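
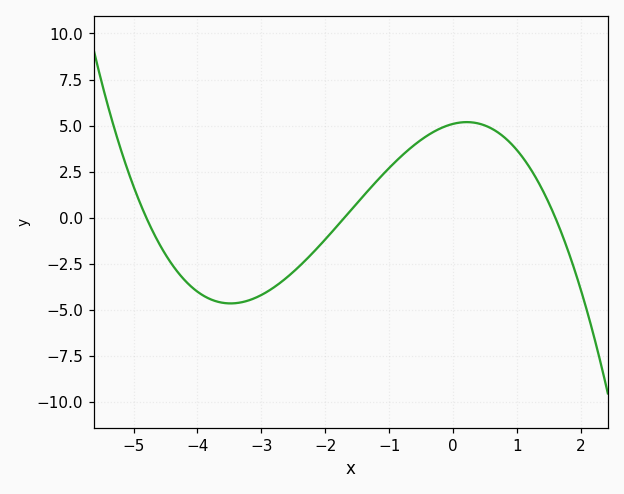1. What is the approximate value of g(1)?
3.66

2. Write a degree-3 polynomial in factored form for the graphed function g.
y = -0.39(x + 4.8)(x + 1.7)(x - 1.6)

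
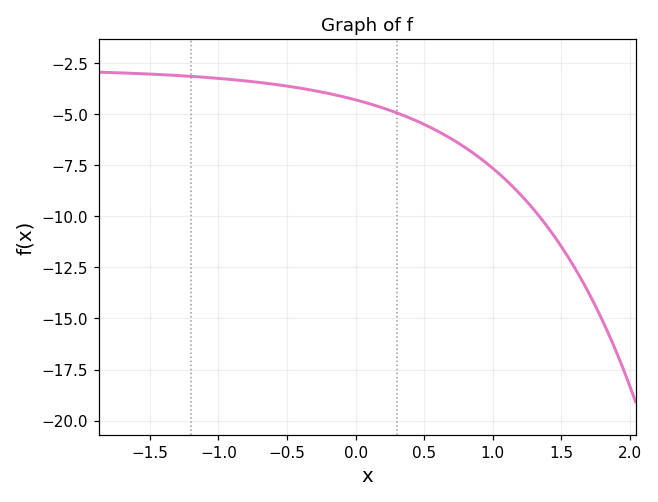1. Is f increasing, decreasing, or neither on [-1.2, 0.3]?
decreasing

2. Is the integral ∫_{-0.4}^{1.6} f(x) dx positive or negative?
negative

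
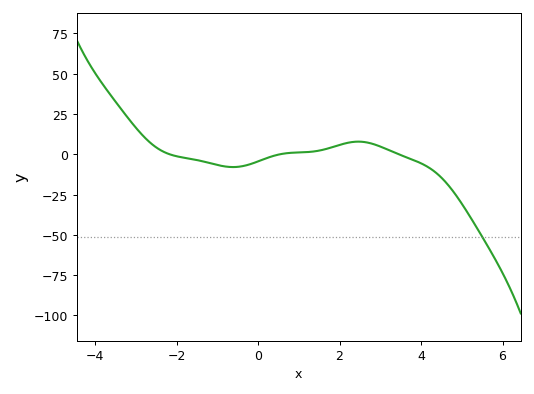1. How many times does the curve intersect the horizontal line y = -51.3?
1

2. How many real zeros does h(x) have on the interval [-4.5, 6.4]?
3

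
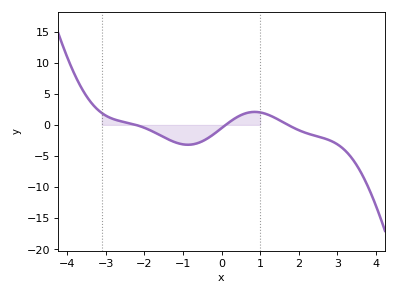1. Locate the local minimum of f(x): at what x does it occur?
-0.872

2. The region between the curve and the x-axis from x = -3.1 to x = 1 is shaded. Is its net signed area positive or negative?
negative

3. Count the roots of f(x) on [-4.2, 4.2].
3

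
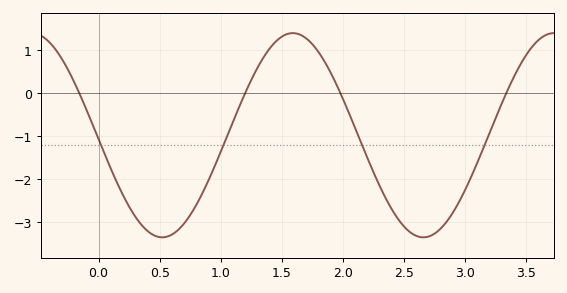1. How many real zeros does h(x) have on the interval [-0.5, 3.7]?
4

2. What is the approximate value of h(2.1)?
-0.8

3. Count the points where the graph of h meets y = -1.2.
4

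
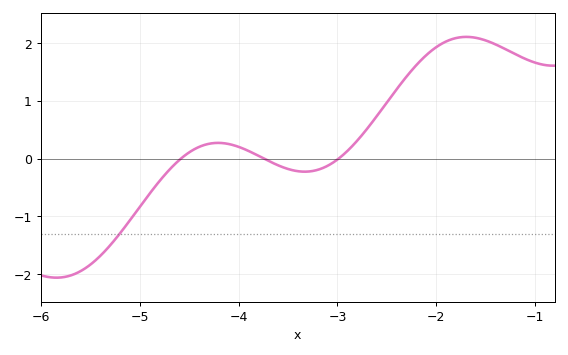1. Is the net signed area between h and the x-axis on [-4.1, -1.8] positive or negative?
positive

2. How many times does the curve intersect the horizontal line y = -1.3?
1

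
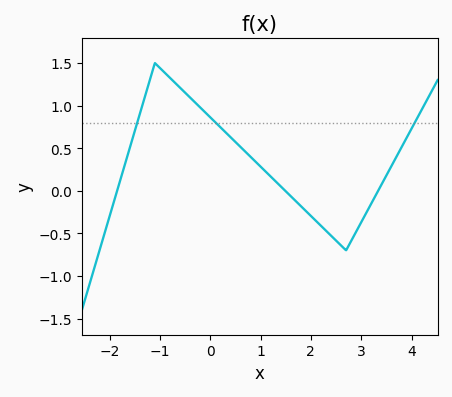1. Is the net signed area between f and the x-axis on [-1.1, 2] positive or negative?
positive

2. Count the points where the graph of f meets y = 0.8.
3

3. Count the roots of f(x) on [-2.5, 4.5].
3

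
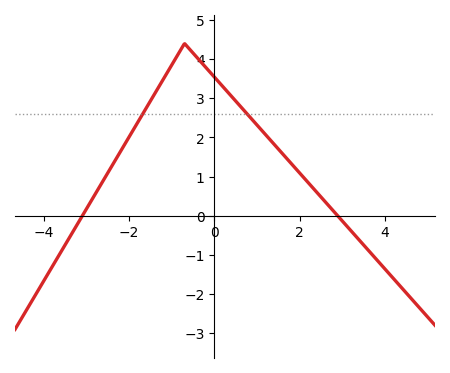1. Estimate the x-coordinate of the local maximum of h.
-0.6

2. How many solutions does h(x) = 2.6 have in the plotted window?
2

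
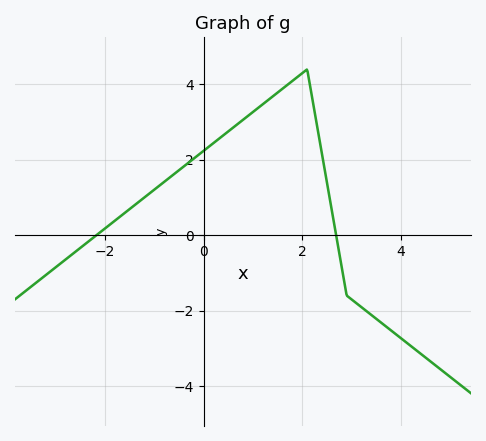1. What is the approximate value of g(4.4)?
-3.14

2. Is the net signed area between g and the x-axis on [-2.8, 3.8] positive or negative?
positive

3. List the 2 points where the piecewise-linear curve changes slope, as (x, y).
(2.1, 4.4); (2.9, -1.6)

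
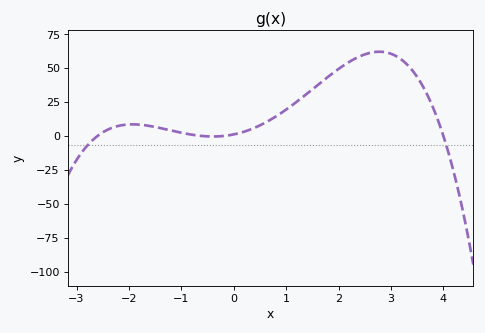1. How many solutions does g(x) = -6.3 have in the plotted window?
2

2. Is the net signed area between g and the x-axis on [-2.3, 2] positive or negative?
positive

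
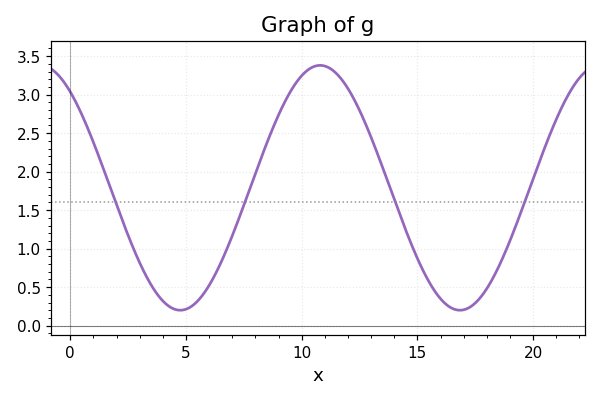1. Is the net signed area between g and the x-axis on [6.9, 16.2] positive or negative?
positive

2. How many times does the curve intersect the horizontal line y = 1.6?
4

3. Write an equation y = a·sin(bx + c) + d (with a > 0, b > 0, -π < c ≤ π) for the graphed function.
y = 1.59sin(0.52x + 2.2) + 1.79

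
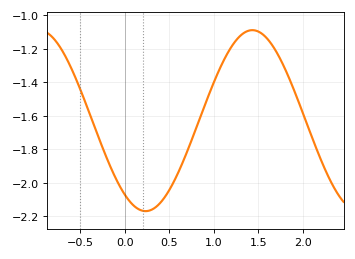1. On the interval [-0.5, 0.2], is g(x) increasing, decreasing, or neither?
decreasing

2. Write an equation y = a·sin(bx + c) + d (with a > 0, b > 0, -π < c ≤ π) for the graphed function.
y = 0.54sin(2.6x - 2.2) - 1.63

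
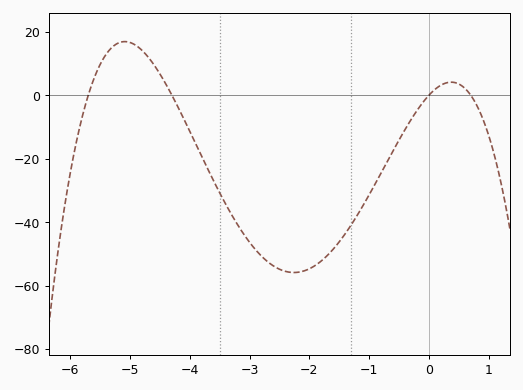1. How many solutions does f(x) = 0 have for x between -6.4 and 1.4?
4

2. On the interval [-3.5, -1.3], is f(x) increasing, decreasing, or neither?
neither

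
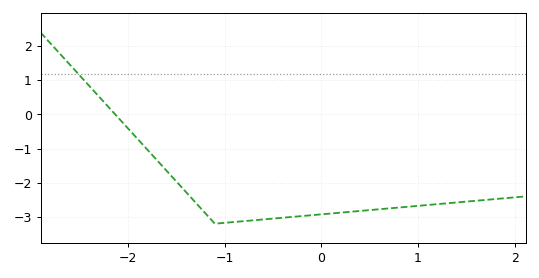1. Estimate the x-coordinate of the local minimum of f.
-1.1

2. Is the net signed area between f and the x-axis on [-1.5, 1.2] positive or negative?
negative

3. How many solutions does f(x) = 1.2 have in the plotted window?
1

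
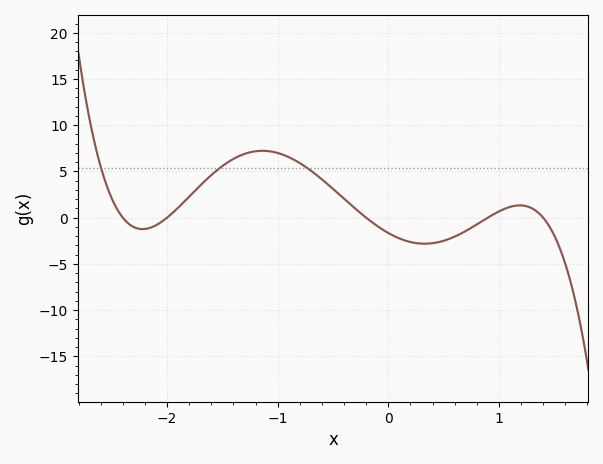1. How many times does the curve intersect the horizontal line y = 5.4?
3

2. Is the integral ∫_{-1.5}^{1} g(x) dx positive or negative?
positive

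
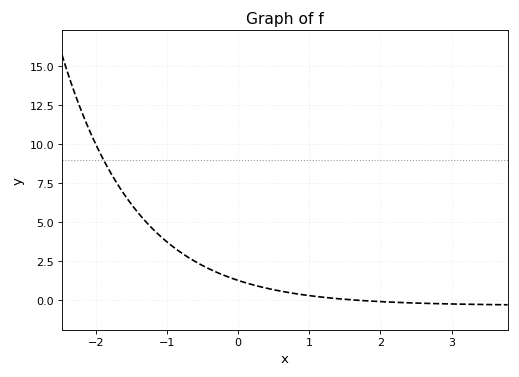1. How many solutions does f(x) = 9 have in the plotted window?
1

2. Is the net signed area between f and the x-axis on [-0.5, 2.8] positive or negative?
positive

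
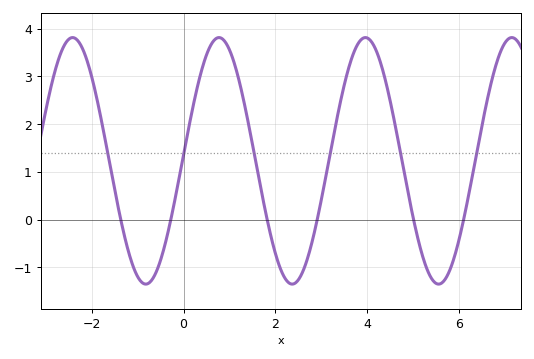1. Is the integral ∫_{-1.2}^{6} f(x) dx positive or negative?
positive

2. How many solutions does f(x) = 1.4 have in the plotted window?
6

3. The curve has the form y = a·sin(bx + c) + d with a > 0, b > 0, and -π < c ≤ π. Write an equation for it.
y = 2.58sin(2x + 0.05) + 1.23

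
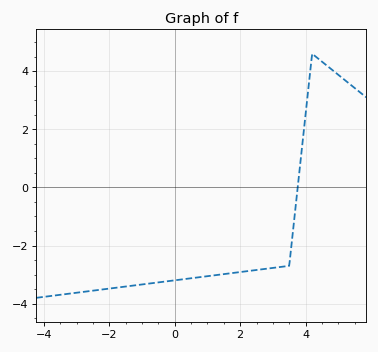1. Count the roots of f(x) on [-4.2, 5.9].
1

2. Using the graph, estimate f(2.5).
-2.84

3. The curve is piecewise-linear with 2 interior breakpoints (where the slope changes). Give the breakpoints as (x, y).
(3.5, -2.7); (4.2, 4.6)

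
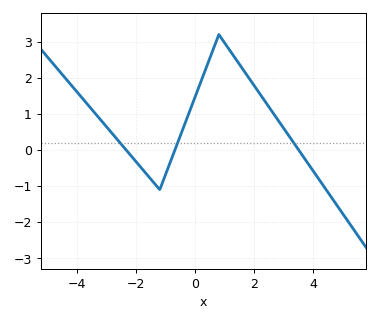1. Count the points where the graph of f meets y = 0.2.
3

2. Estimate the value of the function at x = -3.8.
1.41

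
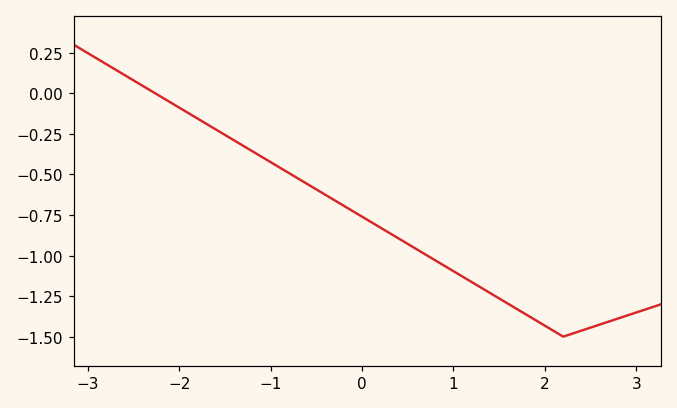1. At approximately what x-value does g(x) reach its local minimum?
2.2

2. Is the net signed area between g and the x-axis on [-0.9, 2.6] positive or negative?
negative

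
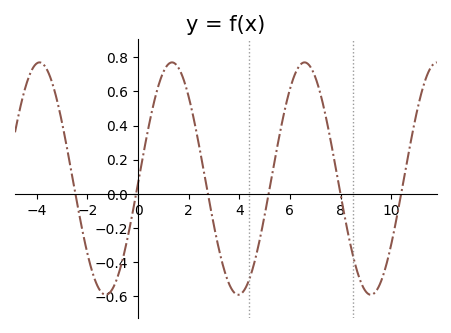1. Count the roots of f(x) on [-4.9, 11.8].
6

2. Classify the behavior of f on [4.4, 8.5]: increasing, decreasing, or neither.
neither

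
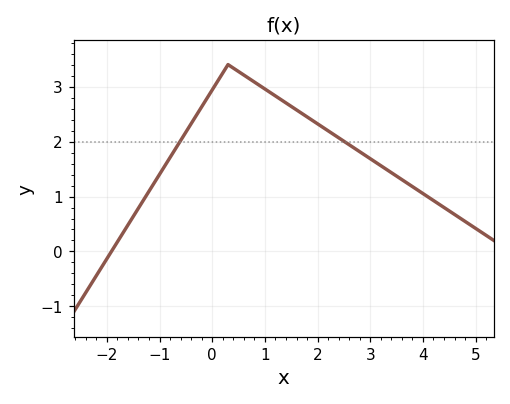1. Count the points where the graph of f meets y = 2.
2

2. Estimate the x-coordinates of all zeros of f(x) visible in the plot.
-2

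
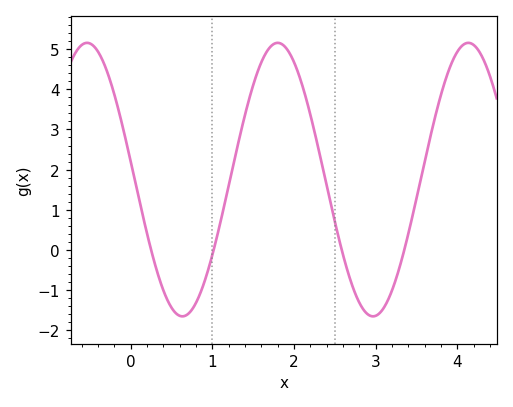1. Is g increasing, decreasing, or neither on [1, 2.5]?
neither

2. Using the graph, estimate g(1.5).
4.11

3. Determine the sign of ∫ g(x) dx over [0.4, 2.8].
positive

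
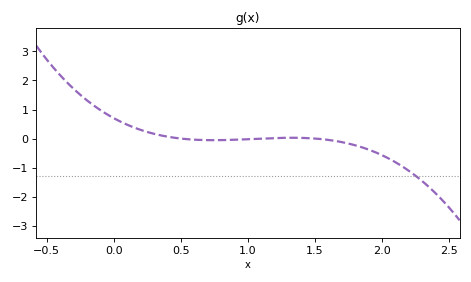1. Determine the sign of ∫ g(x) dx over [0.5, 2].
negative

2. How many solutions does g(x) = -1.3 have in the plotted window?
1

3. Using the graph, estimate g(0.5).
0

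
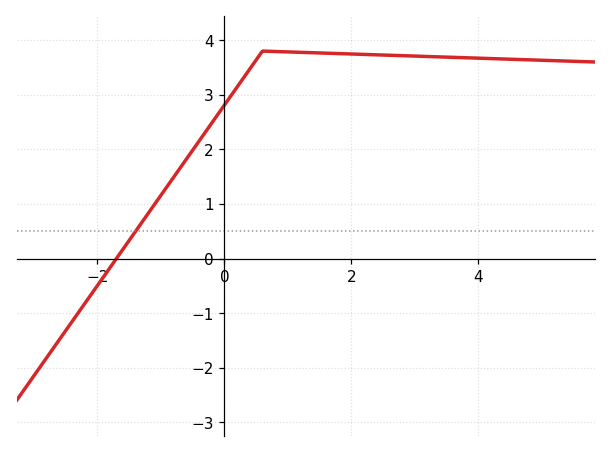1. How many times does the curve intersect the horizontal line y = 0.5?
1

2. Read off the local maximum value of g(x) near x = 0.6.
3.8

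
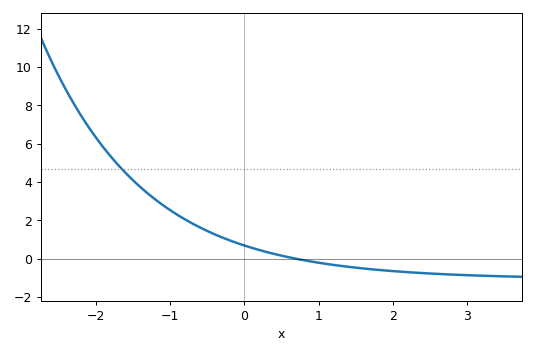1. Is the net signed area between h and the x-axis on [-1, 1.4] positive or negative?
positive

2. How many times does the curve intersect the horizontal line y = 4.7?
1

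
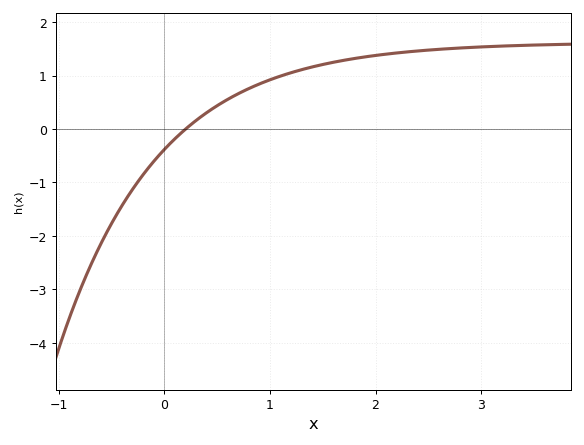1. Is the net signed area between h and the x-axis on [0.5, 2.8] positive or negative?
positive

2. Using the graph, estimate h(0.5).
0.437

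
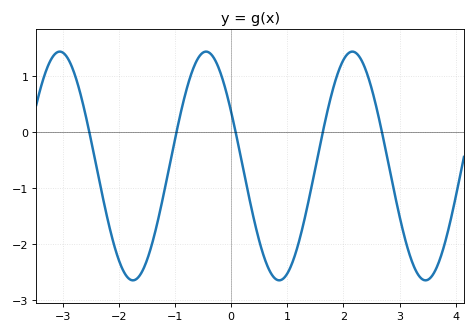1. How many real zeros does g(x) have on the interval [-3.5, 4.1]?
5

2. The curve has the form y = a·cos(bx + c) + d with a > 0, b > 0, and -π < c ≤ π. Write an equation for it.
y = 2.04cos(2.41x + 1.08) - 0.61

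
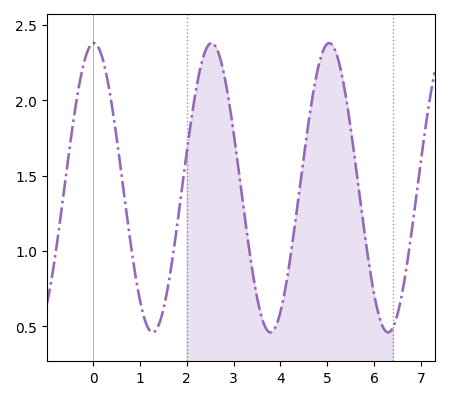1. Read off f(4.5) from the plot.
1.6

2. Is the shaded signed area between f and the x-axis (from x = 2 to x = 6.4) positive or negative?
positive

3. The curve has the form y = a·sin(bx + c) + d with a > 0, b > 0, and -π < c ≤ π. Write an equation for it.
y = 0.96sin(2.5x + 1.5) + 1.42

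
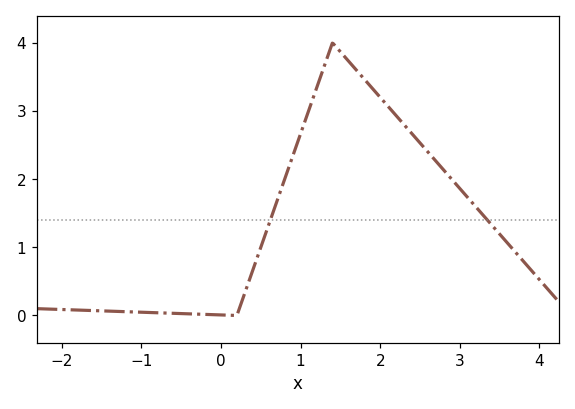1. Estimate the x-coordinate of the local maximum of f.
1.4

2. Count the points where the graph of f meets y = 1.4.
2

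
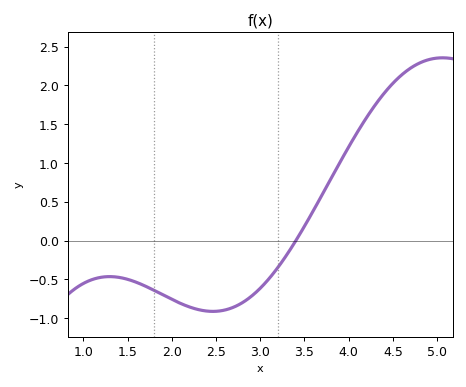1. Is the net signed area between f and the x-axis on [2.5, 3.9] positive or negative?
negative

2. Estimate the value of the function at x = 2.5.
-0.9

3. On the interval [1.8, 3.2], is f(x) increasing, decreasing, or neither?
neither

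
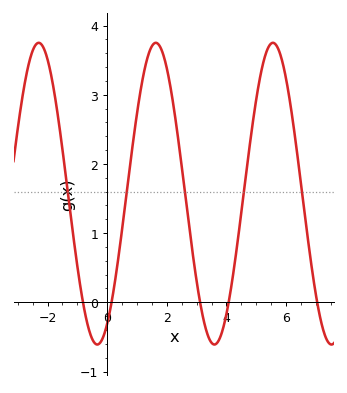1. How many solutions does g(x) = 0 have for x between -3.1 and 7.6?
5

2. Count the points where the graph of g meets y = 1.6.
5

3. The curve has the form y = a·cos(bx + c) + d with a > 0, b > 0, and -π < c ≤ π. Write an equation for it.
y = 2.18cos(1.6x - 2.6) + 1.57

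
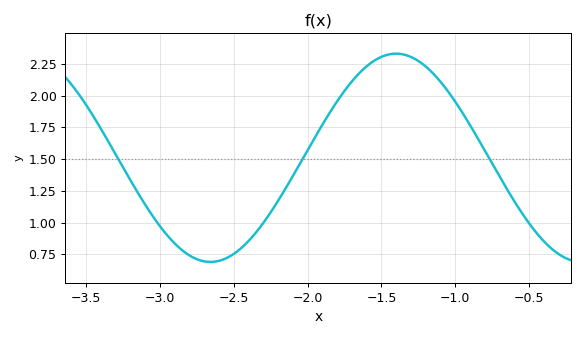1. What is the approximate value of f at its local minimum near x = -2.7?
0.69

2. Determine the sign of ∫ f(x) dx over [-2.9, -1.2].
positive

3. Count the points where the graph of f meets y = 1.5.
3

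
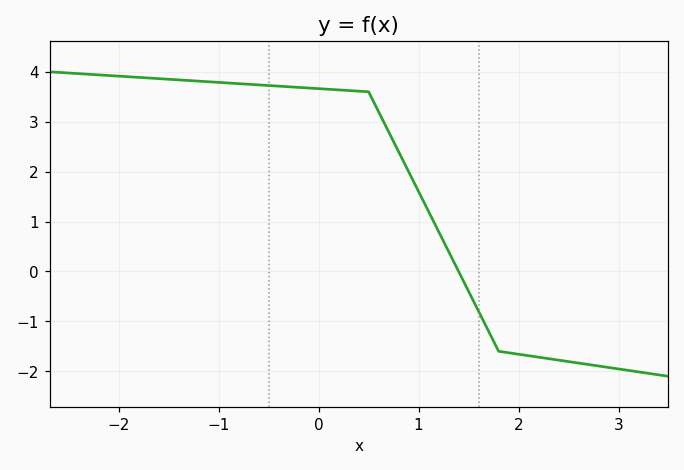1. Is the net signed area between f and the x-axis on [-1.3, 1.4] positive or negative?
positive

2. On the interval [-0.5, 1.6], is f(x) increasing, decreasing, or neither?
decreasing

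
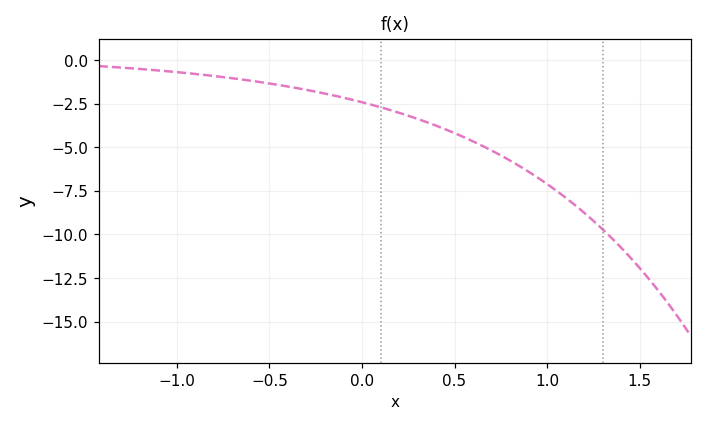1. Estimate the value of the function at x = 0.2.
-3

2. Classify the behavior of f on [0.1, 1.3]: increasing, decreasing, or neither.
decreasing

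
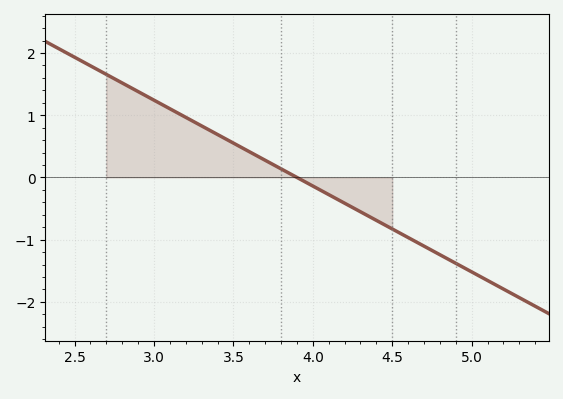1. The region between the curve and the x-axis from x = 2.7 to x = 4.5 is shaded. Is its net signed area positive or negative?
positive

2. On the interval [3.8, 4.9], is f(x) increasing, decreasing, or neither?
decreasing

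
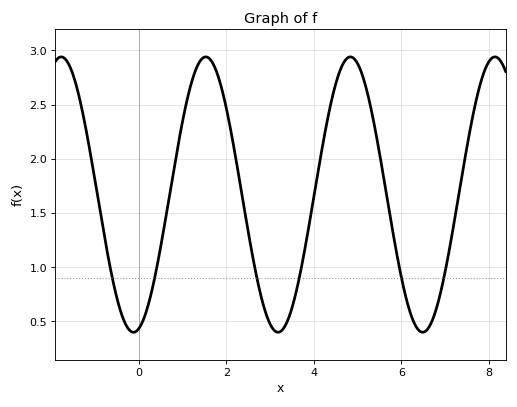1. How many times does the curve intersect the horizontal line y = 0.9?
6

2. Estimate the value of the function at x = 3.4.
0.5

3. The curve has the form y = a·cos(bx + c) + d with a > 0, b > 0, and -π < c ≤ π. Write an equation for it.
y = 1.27cos(1.9x - 2.9) + 1.67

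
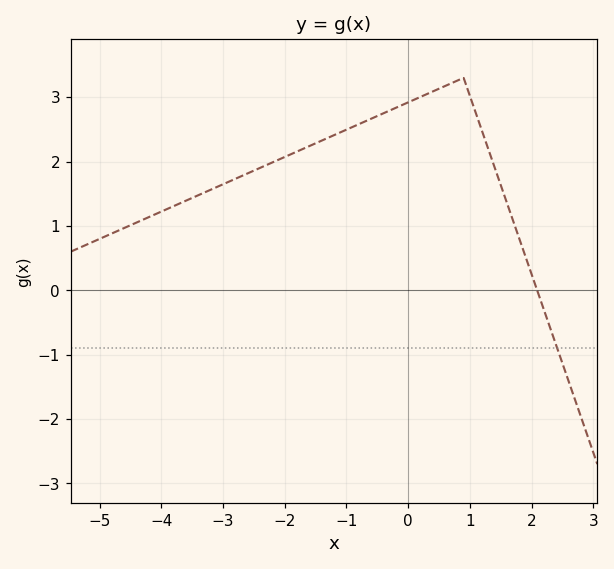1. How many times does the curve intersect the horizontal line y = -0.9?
1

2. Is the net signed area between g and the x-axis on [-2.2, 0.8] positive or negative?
positive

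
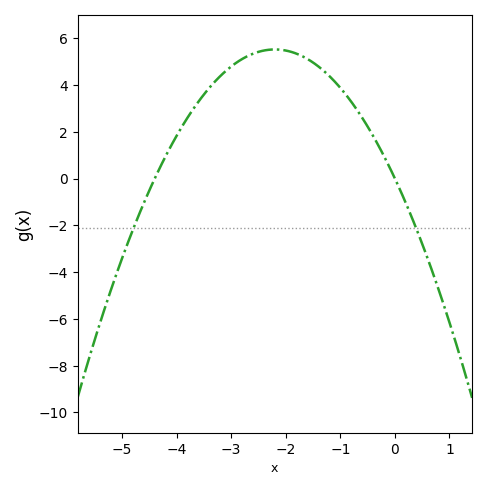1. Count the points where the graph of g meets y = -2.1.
2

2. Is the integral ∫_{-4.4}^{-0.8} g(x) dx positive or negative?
positive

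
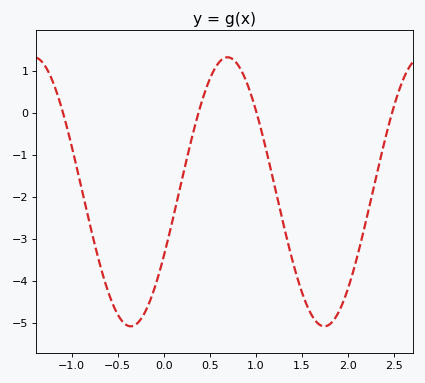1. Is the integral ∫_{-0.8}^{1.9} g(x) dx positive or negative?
negative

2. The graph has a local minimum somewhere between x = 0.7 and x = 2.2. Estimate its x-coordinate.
1.74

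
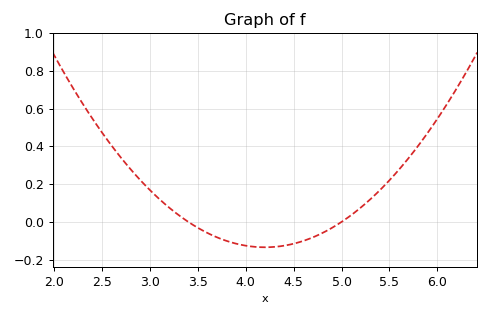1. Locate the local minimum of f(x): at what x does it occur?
4.2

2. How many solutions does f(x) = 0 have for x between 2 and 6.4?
2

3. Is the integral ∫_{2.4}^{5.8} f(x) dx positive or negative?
positive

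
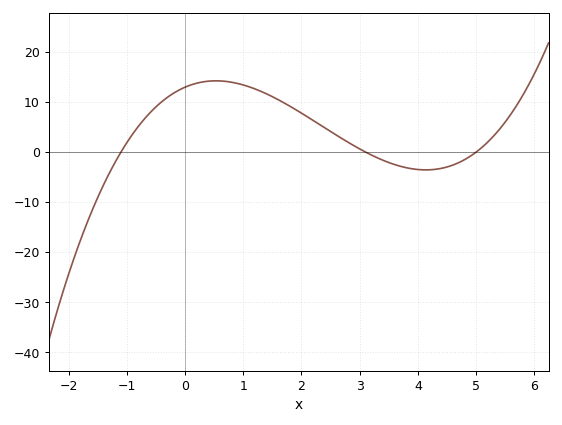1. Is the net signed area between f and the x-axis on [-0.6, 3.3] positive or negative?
positive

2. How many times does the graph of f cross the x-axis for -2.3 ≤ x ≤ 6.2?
3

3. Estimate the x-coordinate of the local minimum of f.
4.2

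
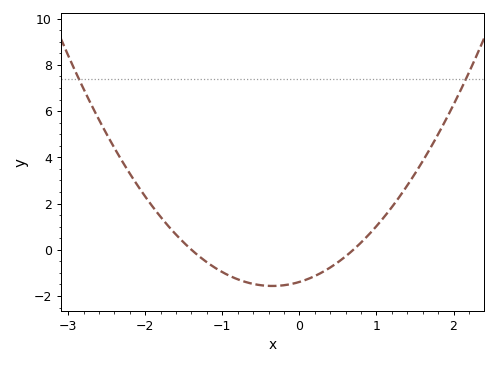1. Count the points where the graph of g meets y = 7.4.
2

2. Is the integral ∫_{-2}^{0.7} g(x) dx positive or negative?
negative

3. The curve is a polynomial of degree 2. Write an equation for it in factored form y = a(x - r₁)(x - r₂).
y = 1.42(x + 1.4)(x - 0.7)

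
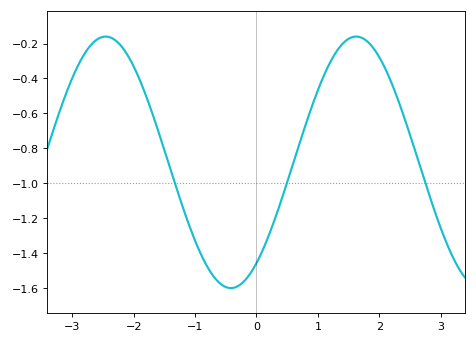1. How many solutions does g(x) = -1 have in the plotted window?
3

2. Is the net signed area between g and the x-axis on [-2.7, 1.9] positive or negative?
negative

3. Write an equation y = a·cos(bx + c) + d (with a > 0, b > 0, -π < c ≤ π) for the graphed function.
y = 0.72cos(1.5x - 2.5) - 0.88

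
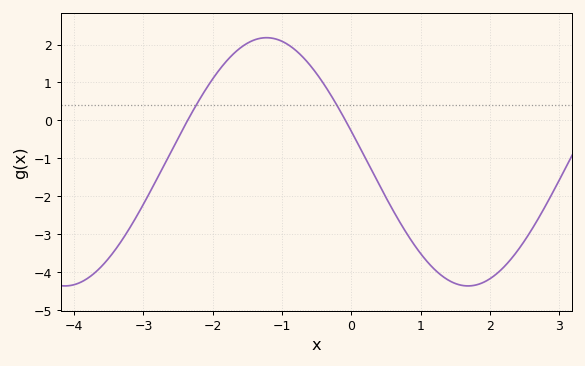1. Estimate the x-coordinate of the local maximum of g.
-1.22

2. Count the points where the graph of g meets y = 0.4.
2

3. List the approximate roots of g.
-2.36, -0.083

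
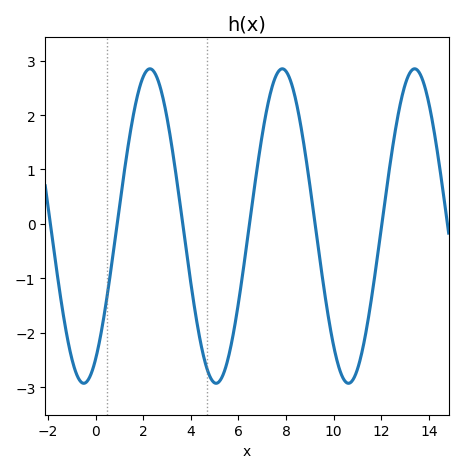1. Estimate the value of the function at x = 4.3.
-1.91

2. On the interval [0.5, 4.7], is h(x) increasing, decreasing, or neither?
neither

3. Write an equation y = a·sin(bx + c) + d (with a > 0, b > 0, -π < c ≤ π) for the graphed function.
y = 2.89sin(1.13x - 1.01) - 0.04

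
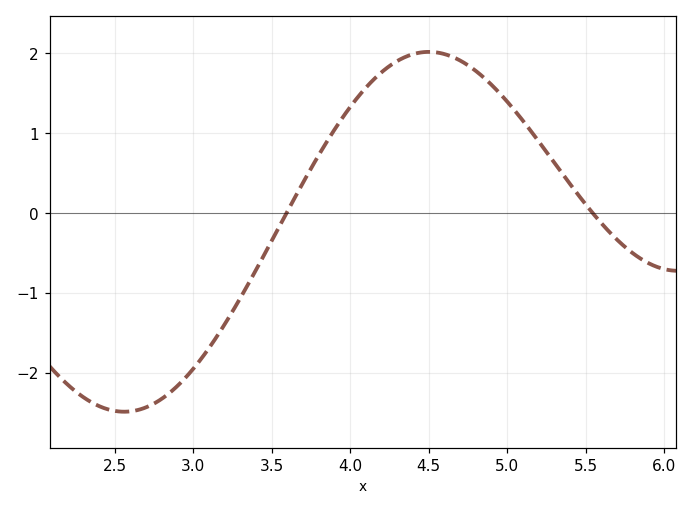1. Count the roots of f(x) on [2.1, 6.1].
2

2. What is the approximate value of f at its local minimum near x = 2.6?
-2.5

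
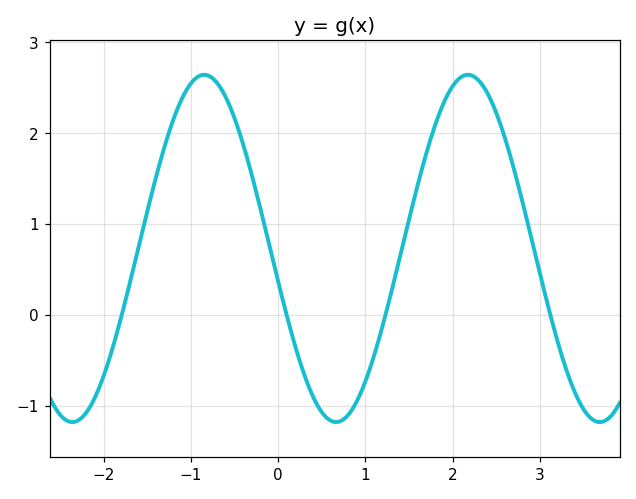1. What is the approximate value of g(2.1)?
2.62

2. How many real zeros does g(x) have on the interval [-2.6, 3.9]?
4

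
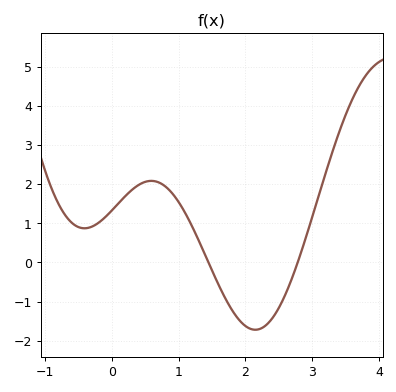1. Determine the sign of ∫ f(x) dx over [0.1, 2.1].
positive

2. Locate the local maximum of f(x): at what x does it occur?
0.593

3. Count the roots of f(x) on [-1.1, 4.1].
2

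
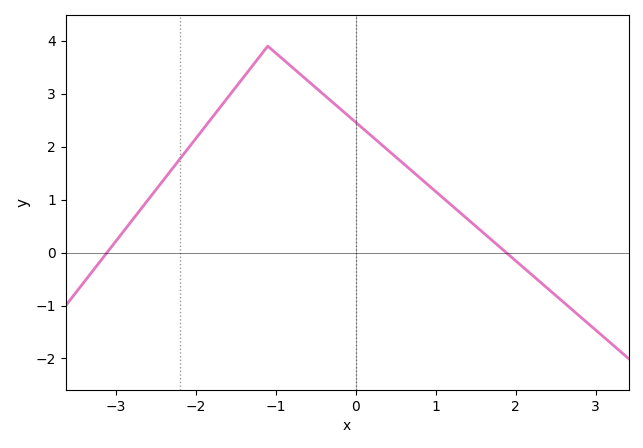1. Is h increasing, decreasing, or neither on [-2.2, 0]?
neither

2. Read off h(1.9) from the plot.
-0.024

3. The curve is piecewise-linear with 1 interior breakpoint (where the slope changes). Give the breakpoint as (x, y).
(-1.1, 3.9)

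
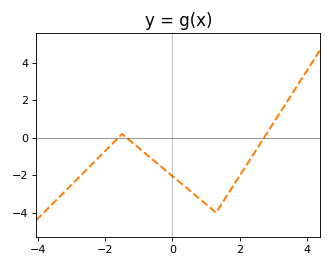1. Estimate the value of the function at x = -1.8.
-0.4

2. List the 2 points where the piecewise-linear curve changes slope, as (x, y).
(-1.5, 0.2); (1.3, -4)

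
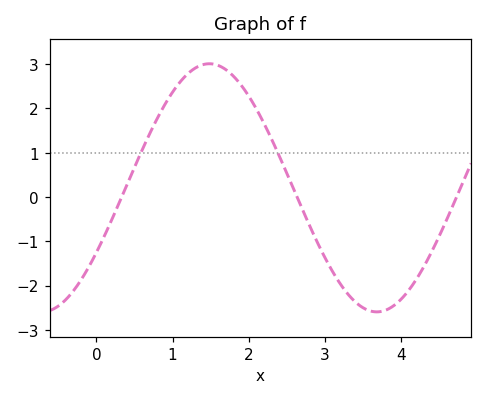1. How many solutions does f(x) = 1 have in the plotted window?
2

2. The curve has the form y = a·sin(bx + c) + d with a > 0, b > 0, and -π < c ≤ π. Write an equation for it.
y = 2.8sin(1.43x - 0.55) + 0.21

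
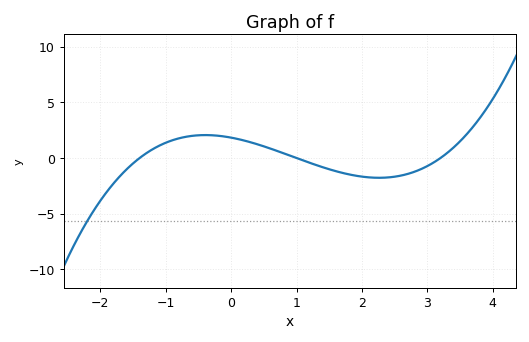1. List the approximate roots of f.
-1.4, 1, 3.2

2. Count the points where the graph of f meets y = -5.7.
1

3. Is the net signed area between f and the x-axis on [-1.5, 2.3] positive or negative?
positive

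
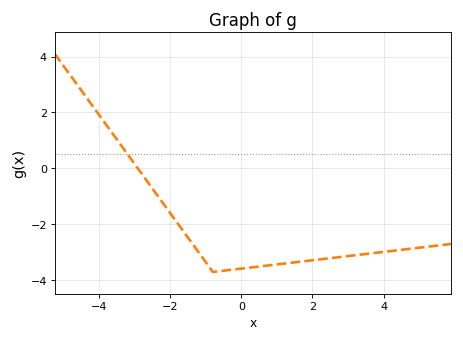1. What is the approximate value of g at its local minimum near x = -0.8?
-3.6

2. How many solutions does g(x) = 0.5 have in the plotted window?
1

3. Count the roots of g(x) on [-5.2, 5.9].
1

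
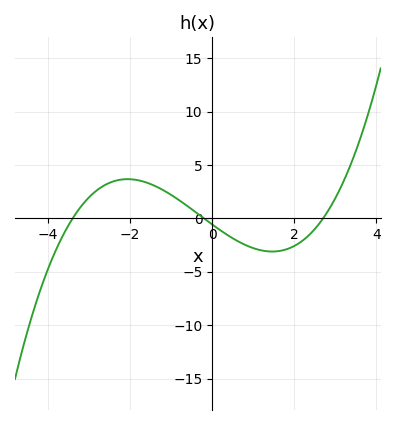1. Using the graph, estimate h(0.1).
-0.846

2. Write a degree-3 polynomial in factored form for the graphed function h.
y = 0.31(x + 3.4)(x + 0.2)(x - 2.7)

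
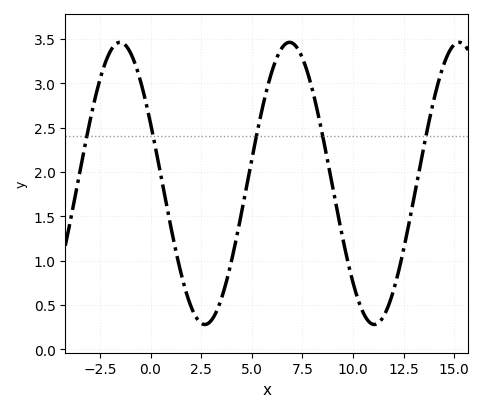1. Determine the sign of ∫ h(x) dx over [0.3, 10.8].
positive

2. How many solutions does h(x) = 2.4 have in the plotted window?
5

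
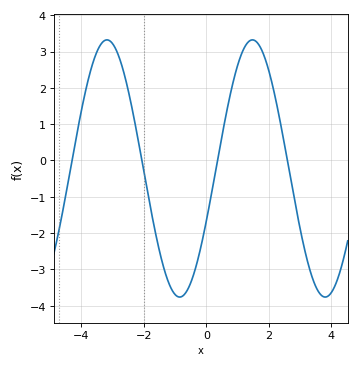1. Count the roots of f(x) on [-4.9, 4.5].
4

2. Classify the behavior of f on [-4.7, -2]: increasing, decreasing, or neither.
neither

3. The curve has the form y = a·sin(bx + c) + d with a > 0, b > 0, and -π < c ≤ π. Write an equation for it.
y = 3.54sin(1.35x - 0.422) - 0.22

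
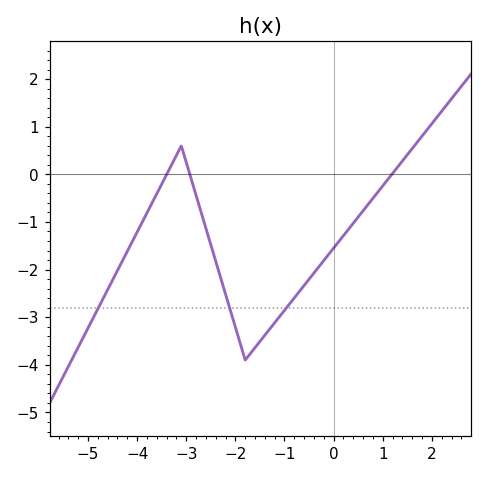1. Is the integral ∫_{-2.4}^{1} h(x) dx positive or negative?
negative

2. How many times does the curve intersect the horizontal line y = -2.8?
3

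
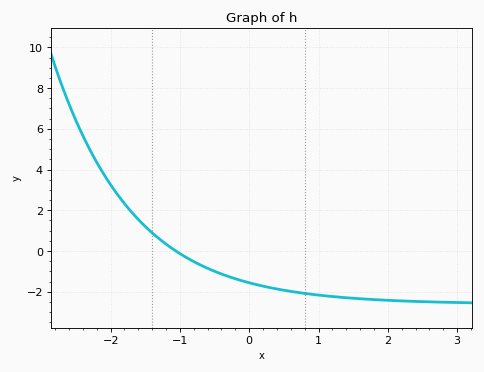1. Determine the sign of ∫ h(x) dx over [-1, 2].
negative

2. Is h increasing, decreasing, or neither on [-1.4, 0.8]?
decreasing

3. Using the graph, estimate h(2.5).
-2.4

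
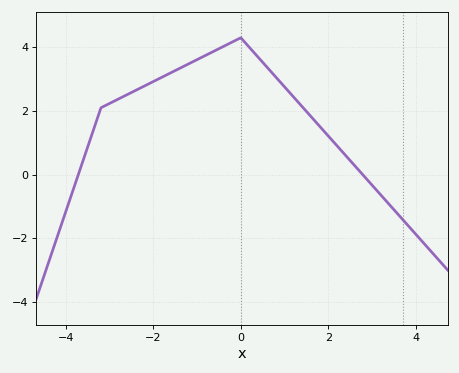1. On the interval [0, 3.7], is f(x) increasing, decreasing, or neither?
decreasing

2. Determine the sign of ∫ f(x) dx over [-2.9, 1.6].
positive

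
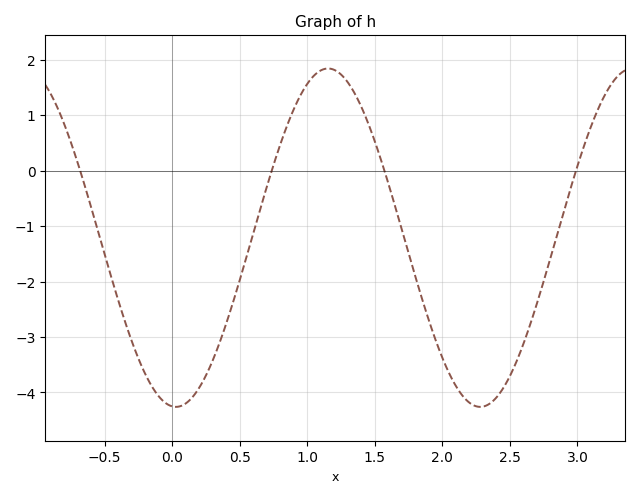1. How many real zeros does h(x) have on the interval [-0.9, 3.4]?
4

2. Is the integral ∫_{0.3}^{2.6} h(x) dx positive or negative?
negative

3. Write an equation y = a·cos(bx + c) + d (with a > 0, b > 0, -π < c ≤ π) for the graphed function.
y = 3.05cos(2.79x + 3.06) - 1.21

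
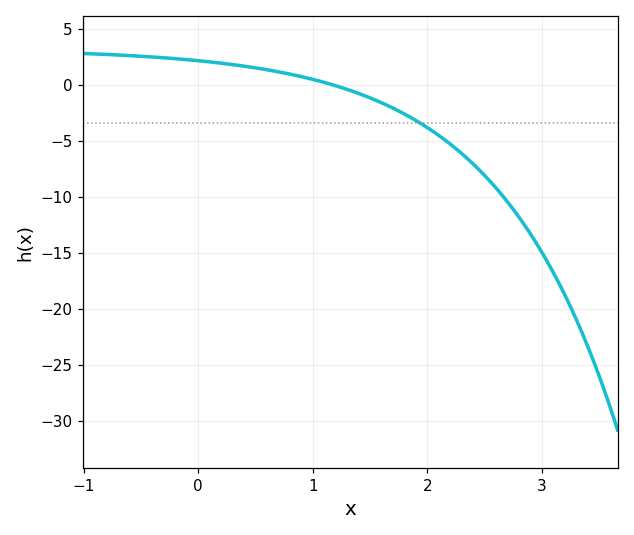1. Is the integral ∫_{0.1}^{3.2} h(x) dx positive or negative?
negative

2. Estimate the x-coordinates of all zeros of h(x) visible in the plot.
1.17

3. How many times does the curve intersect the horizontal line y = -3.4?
1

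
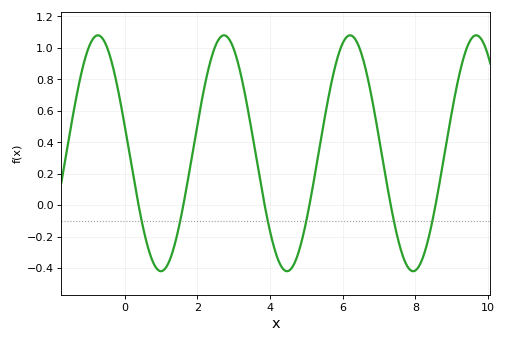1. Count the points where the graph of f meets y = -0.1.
6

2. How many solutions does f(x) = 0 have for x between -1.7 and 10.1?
6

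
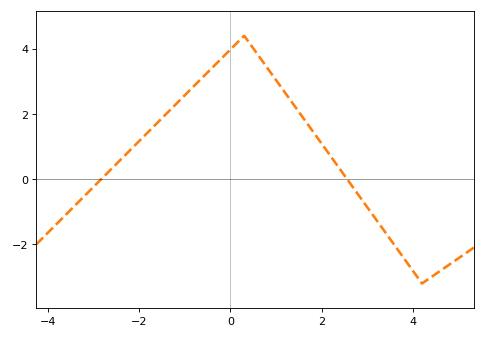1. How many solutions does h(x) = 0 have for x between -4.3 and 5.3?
2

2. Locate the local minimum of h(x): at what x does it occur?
4.2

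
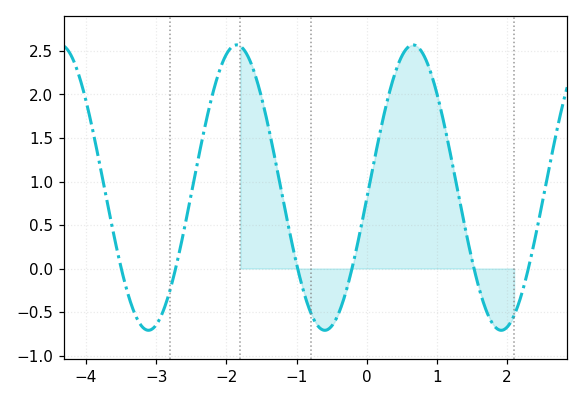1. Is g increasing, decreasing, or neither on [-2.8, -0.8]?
neither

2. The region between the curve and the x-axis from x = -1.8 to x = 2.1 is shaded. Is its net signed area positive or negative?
positive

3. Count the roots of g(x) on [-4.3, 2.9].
6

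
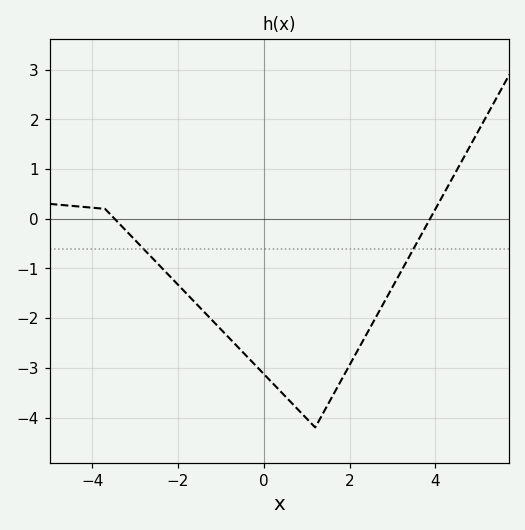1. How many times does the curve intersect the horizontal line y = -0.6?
2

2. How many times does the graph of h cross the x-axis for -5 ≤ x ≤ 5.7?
2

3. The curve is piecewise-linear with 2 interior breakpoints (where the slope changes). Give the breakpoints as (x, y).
(-3.7, 0.2); (1.2, -4.2)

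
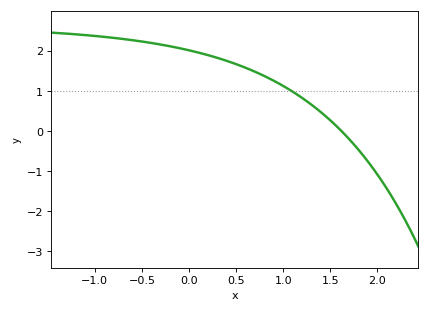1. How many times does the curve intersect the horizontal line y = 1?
1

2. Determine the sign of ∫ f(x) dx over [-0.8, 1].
positive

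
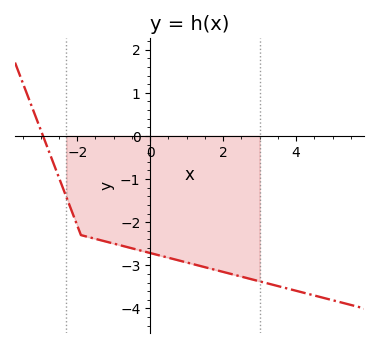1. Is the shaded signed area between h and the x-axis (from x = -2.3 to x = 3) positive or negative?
negative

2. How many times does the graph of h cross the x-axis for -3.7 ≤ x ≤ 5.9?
1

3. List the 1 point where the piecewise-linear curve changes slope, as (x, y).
(-1.9, -2.3)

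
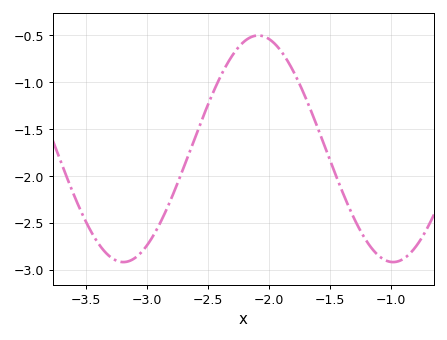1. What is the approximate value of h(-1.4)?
-2.16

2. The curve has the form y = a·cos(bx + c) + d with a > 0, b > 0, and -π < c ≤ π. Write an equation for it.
y = 1.21cos(2.84x - 0.352) - 1.71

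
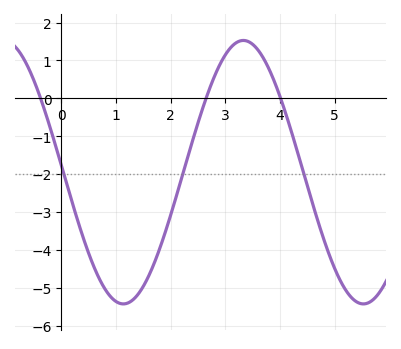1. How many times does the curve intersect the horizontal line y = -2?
3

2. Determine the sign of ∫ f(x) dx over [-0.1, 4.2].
negative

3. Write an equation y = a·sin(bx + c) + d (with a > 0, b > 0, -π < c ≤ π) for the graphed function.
y = 3.48sin(1.43x + 3.09) - 1.95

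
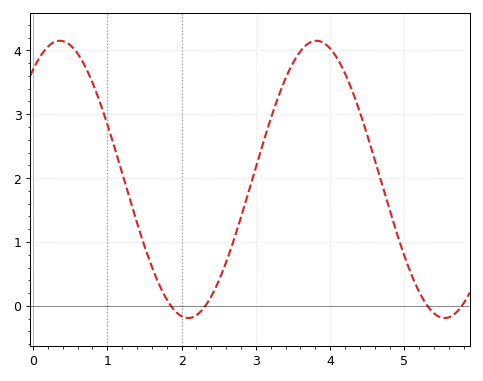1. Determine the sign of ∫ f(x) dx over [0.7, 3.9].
positive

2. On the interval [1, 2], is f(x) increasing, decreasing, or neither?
decreasing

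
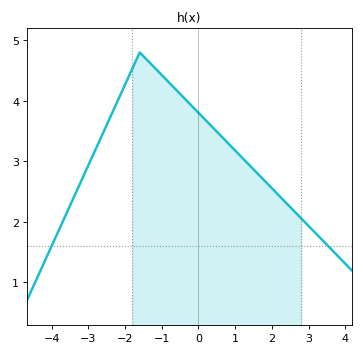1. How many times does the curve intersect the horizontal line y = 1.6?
2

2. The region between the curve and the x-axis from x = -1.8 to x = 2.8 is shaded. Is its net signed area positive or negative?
positive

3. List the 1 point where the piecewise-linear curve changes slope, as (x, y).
(-1.6, 4.8)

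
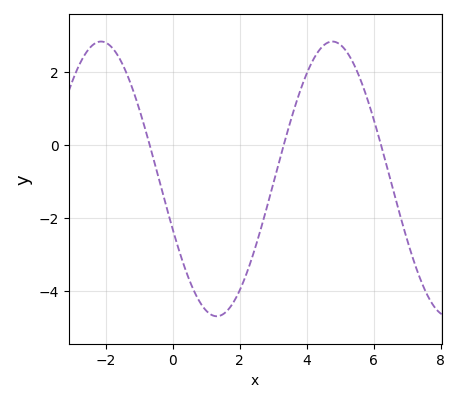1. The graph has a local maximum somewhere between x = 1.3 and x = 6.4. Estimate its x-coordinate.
4.8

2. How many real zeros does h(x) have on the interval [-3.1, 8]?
3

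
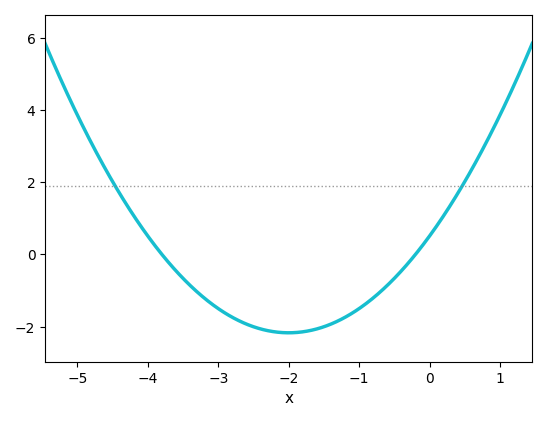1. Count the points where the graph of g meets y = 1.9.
2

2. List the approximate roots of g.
-3.8, -0.2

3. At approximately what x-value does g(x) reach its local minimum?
-2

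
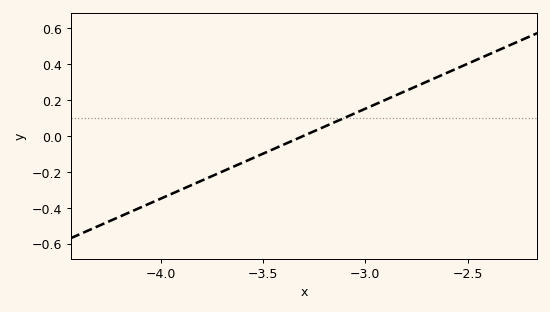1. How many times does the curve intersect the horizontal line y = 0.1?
1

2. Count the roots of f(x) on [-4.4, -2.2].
1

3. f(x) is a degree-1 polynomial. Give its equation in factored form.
y = 0.5(x + 3.3)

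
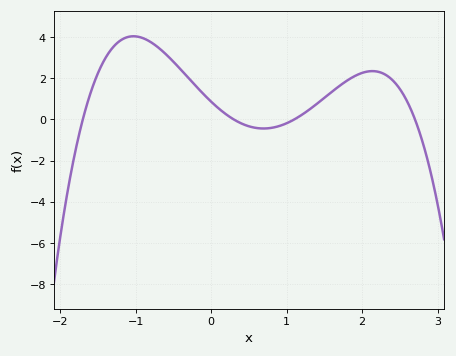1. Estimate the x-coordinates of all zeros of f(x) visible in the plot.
-1.7, 0.3, 1.1, 2.7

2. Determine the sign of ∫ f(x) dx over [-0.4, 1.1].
positive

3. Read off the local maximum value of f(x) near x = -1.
4.04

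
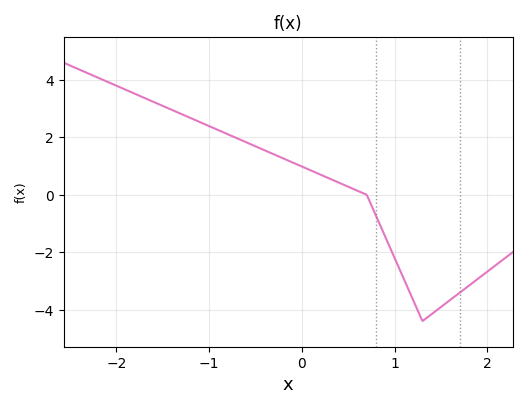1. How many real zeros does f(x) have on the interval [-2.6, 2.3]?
1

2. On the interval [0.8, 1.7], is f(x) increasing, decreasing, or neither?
neither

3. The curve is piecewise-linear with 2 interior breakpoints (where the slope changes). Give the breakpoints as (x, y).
(0.7, 0); (1.3, -4.4)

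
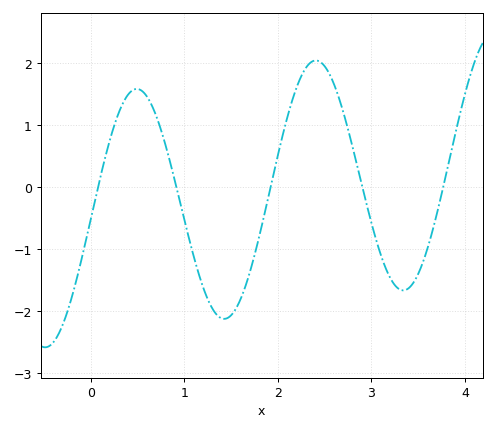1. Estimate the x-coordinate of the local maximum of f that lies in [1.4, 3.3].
2.4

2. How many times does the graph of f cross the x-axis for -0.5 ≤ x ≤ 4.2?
5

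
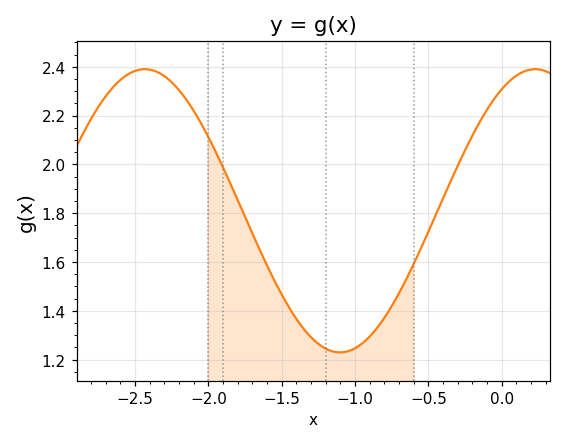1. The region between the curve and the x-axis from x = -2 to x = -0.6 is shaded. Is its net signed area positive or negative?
positive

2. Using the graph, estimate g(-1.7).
1.72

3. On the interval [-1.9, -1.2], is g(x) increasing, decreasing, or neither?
decreasing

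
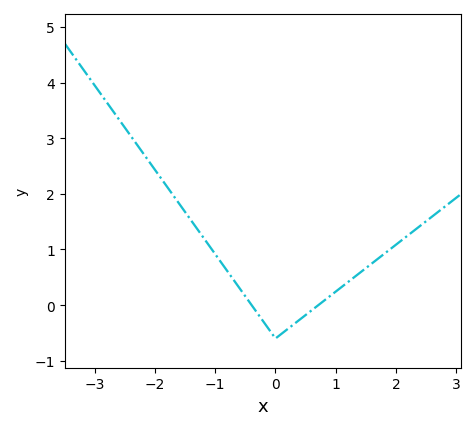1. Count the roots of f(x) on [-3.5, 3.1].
2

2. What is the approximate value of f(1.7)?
0.8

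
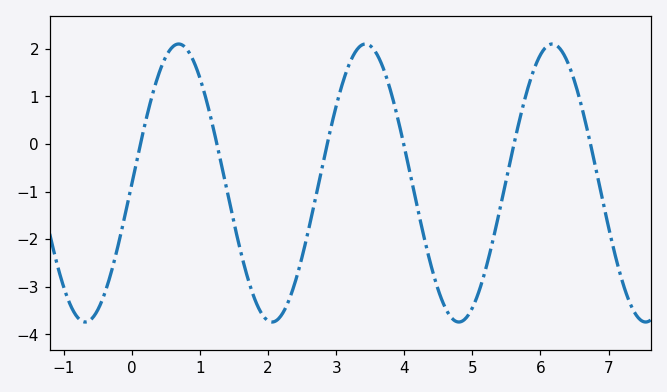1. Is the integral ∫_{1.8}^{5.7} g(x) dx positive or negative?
negative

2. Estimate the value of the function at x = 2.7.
-1.1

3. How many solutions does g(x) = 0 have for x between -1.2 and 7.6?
6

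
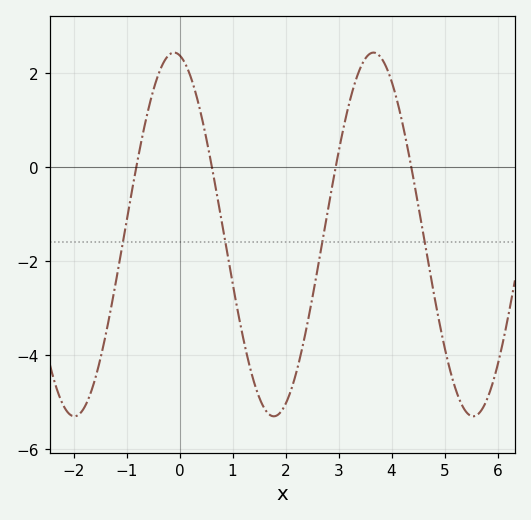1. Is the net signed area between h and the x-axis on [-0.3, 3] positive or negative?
negative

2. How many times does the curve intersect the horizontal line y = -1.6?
4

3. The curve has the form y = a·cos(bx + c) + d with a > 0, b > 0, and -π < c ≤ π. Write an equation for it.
y = 3.87cos(1.7x + 0.17) - 1.43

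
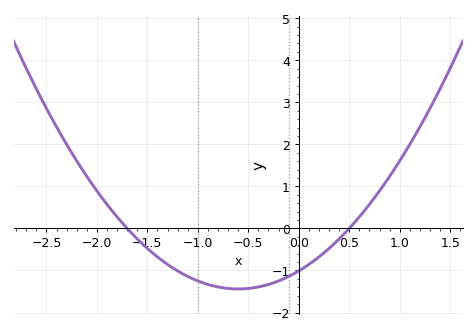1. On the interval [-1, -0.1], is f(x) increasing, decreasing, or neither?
neither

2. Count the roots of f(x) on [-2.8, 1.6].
2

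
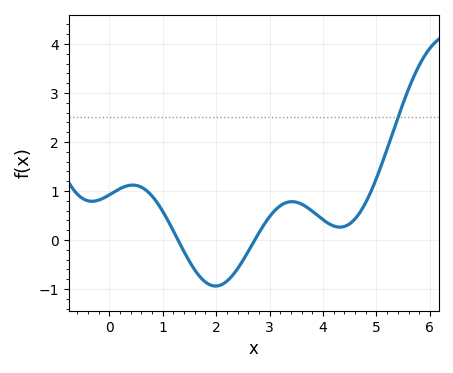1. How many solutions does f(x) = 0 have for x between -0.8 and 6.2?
2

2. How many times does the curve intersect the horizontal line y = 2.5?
1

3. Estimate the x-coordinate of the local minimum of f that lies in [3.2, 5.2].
4.3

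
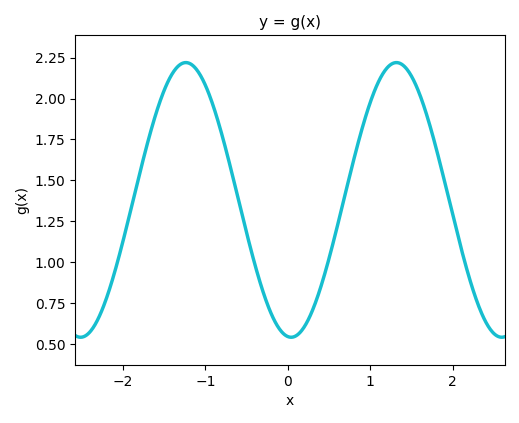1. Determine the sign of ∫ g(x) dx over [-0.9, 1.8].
positive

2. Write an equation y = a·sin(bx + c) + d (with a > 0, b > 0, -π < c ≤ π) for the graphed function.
y = 0.84sin(2.46x - 1.67) + 1.38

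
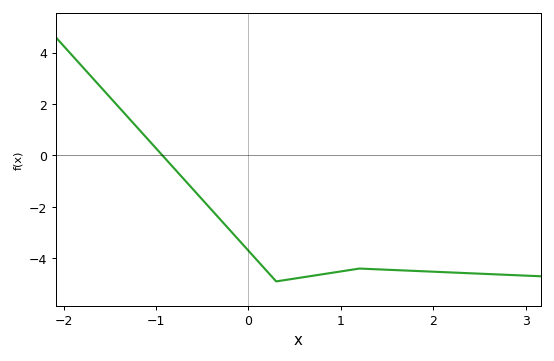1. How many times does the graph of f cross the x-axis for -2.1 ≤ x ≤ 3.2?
1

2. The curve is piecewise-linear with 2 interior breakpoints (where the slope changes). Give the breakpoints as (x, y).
(0.3, -4.9); (1.2, -4.4)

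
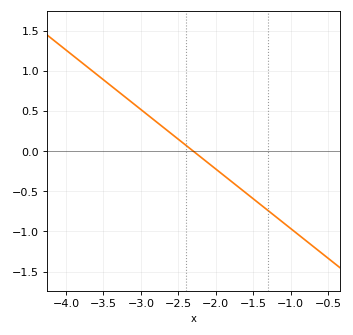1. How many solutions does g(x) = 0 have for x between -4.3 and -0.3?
1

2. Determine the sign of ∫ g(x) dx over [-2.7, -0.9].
negative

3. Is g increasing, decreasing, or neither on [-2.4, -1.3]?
decreasing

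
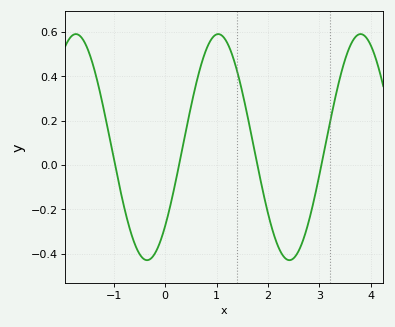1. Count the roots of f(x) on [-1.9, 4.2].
4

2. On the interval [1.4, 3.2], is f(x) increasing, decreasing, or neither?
neither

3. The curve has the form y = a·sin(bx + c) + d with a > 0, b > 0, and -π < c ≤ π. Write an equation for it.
y = 0.51sin(2.27x - 0.772) + 0.08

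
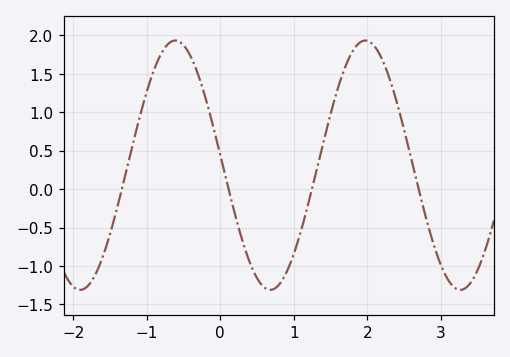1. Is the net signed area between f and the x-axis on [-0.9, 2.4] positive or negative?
positive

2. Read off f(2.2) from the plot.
1.7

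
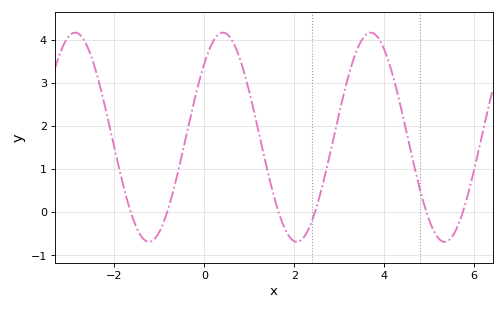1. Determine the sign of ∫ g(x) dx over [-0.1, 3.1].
positive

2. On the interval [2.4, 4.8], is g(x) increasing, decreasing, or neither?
neither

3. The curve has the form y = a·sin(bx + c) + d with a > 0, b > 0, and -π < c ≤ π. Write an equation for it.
y = 2.43sin(1.9x + 0.78) + 1.74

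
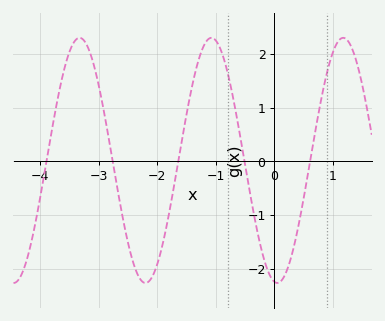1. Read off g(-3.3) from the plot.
2.3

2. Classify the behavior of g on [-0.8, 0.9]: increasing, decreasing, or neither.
neither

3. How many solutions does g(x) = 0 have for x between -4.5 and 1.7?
5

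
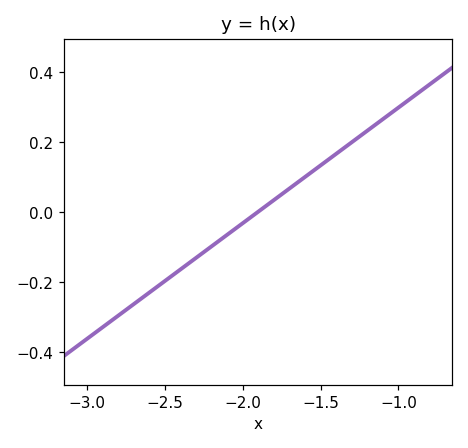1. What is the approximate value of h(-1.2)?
0.24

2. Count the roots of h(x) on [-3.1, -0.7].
1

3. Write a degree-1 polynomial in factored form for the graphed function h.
y = 0.33(x + 1.9)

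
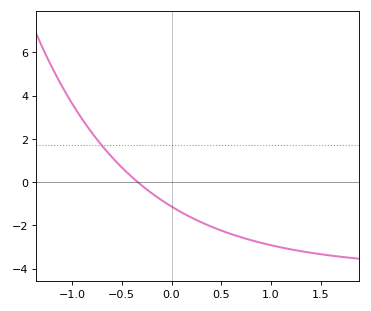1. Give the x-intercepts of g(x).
-0.34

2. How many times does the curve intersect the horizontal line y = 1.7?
1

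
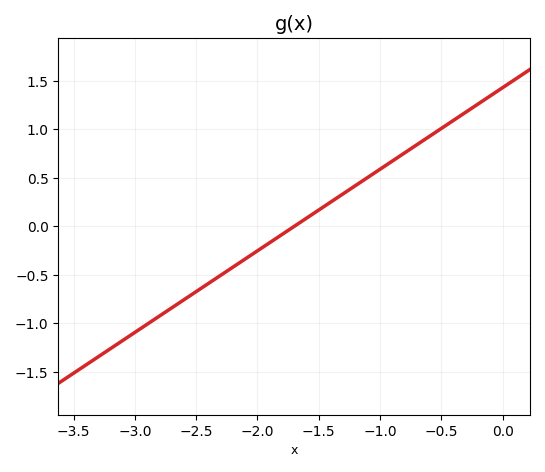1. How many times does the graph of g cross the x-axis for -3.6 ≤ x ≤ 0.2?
1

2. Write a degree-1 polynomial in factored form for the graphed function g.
y = 0.84(x + 1.7)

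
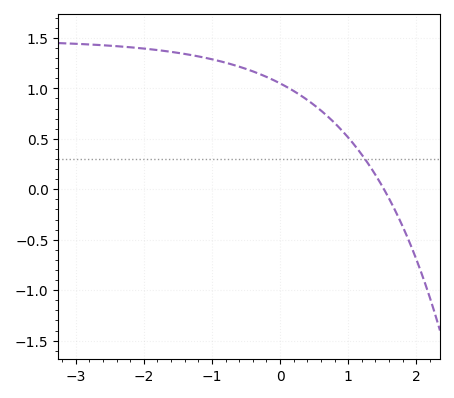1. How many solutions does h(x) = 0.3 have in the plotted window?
1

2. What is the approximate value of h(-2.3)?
1.4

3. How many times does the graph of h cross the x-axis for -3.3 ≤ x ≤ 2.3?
1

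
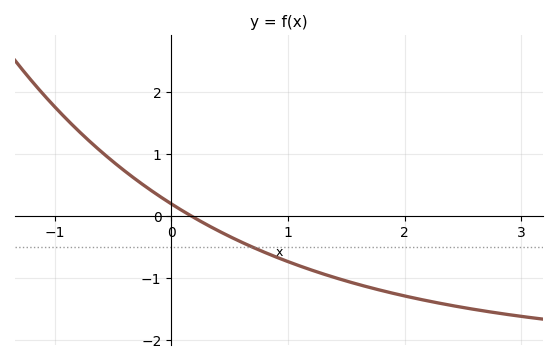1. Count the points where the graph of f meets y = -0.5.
1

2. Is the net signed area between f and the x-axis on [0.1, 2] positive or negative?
negative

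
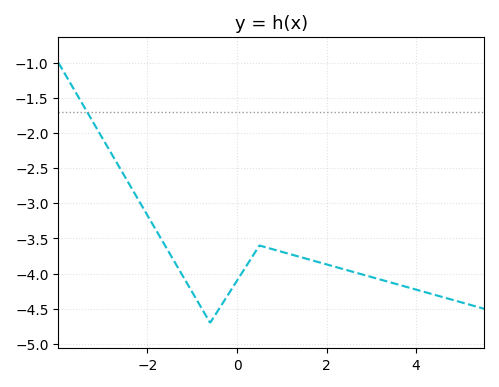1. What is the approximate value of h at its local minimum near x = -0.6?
-4.7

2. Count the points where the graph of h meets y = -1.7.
1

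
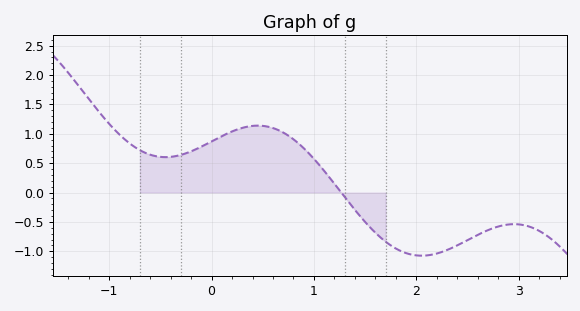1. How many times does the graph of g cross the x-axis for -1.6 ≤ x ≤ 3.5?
1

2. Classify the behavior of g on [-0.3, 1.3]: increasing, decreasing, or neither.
neither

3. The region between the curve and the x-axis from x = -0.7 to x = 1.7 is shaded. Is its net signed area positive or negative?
positive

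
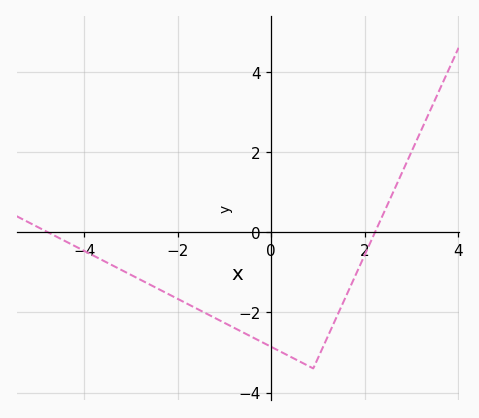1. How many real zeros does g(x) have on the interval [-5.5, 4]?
2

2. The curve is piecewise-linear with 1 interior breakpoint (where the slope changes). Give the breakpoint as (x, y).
(0.9, -3.4)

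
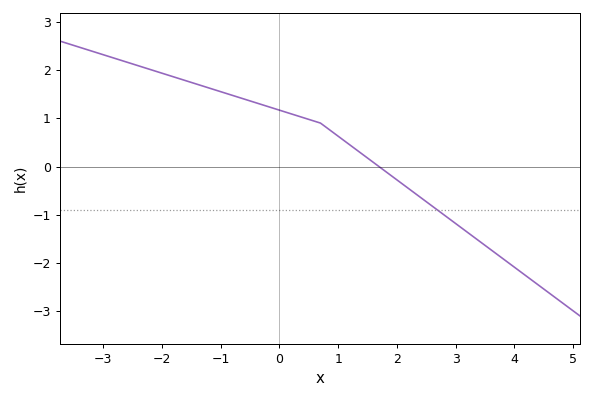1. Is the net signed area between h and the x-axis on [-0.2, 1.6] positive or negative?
positive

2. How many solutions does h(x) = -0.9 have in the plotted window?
1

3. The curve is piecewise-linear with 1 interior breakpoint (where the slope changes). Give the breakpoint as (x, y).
(0.7, 0.9)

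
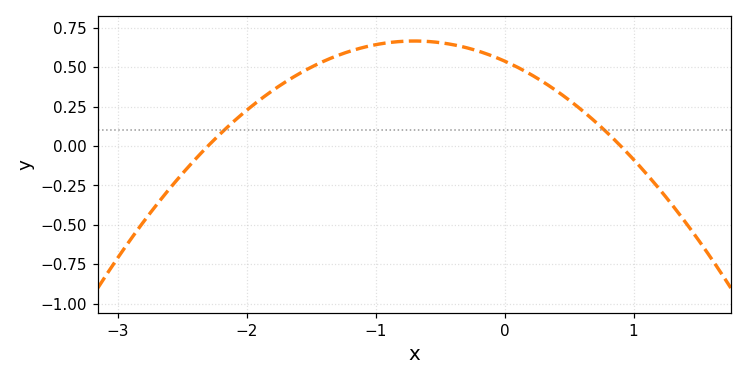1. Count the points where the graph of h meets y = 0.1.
2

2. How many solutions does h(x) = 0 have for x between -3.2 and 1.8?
2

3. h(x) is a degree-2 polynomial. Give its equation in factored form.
y = -0.26(x + 2.3)(x - 0.9)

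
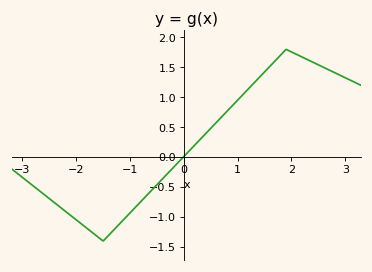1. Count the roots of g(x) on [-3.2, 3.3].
1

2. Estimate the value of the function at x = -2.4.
-0.75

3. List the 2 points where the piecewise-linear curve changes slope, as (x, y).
(-1.5, -1.4); (1.9, 1.8)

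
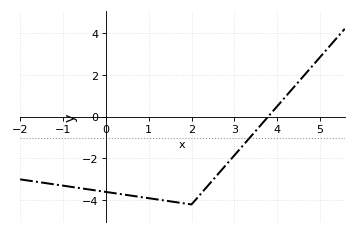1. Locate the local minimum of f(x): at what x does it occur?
2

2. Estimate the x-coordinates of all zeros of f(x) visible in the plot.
3.79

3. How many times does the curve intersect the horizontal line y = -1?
1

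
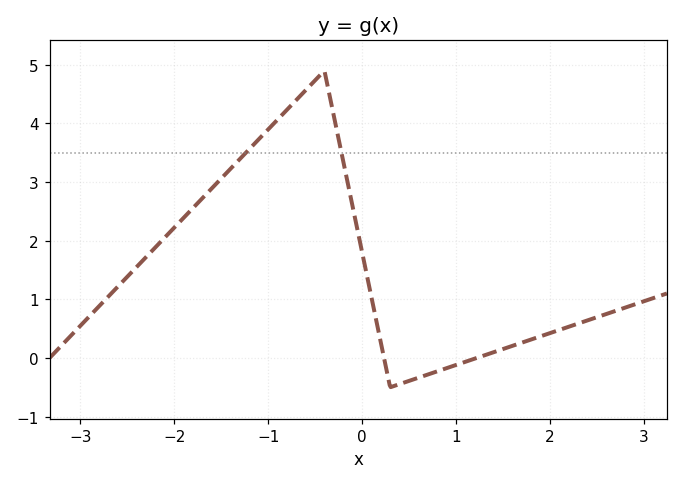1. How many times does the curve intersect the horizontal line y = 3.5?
2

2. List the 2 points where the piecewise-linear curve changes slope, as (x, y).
(-0.4, 4.9); (0.3, -0.5)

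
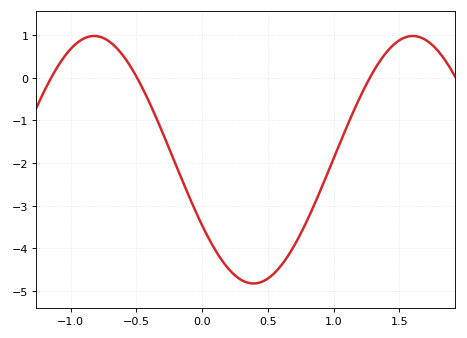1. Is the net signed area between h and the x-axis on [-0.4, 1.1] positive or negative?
negative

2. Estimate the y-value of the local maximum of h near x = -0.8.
0.98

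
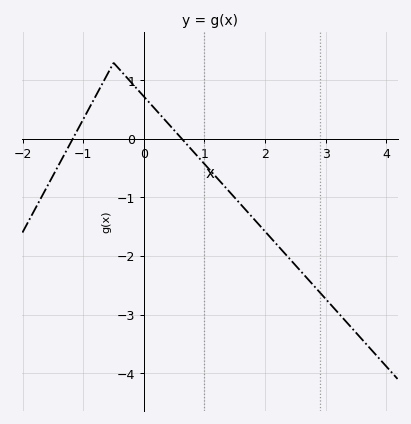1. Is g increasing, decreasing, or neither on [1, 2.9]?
decreasing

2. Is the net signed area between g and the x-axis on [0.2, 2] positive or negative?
negative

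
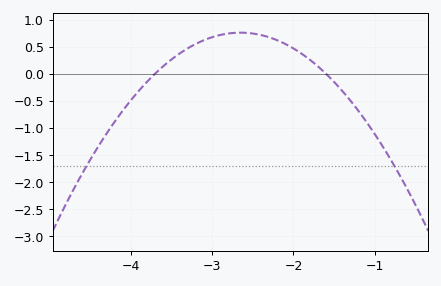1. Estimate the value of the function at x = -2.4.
0.7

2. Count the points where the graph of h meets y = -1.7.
2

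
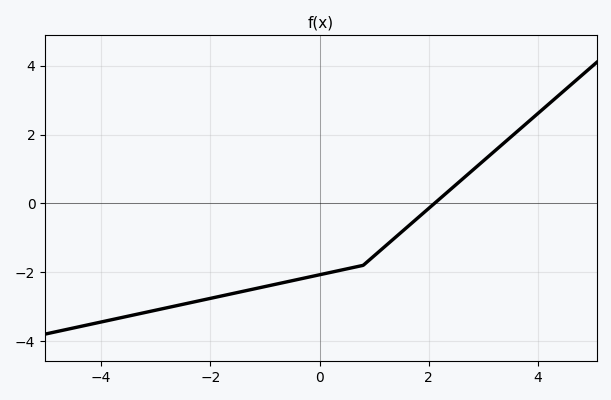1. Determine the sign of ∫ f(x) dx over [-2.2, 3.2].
negative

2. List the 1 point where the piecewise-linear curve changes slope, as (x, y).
(0.8, -1.8)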